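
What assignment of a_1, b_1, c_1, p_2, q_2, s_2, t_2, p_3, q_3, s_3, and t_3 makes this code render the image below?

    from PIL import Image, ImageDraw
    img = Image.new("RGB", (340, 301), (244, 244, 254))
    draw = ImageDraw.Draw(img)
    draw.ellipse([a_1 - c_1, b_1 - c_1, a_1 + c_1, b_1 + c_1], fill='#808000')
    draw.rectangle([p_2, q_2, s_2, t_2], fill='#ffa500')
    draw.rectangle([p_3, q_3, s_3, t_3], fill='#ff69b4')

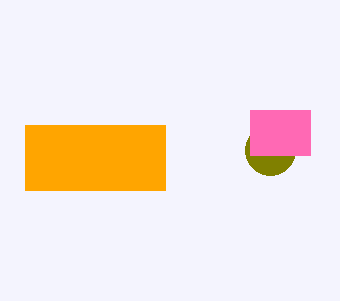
a_1 = 270; b_1 = 150; c_1 = 25; p_2 = 25; q_2 = 125; s_2 = 165; t_2 = 190; p_3 = 250; q_3 = 110; s_3 = 310; t_3 = 155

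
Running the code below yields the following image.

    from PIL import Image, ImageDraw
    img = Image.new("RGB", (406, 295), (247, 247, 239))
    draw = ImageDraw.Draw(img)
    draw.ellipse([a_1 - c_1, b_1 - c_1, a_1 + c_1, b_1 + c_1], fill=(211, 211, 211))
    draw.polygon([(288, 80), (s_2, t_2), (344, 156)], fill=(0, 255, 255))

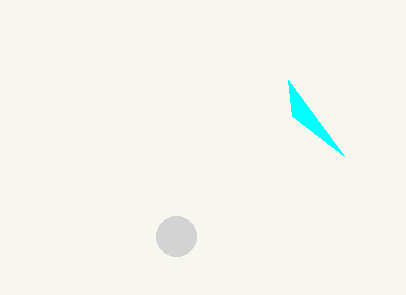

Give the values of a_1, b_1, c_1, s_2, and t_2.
a_1 = 176
b_1 = 236
c_1 = 20
s_2 = 292
t_2 = 116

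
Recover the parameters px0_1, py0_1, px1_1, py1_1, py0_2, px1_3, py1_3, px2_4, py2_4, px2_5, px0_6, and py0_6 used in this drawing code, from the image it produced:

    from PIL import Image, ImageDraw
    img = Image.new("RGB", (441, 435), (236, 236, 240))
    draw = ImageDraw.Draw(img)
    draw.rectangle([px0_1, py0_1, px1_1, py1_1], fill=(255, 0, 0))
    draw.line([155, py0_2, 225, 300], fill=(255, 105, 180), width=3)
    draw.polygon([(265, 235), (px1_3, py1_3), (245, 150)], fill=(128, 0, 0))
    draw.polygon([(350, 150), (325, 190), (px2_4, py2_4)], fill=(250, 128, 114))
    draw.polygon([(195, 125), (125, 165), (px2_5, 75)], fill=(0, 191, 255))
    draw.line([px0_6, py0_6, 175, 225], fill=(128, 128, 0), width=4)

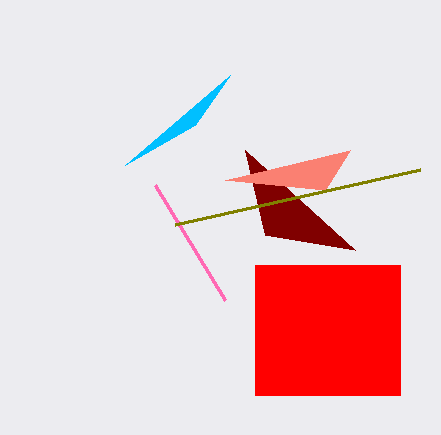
px0_1 = 255
py0_1 = 265
px1_1 = 400
py1_1 = 395
py0_2 = 185
px1_3 = 355
py1_3 = 250
px2_4 = 225
py2_4 = 180
px2_5 = 230
px0_6 = 420
py0_6 = 170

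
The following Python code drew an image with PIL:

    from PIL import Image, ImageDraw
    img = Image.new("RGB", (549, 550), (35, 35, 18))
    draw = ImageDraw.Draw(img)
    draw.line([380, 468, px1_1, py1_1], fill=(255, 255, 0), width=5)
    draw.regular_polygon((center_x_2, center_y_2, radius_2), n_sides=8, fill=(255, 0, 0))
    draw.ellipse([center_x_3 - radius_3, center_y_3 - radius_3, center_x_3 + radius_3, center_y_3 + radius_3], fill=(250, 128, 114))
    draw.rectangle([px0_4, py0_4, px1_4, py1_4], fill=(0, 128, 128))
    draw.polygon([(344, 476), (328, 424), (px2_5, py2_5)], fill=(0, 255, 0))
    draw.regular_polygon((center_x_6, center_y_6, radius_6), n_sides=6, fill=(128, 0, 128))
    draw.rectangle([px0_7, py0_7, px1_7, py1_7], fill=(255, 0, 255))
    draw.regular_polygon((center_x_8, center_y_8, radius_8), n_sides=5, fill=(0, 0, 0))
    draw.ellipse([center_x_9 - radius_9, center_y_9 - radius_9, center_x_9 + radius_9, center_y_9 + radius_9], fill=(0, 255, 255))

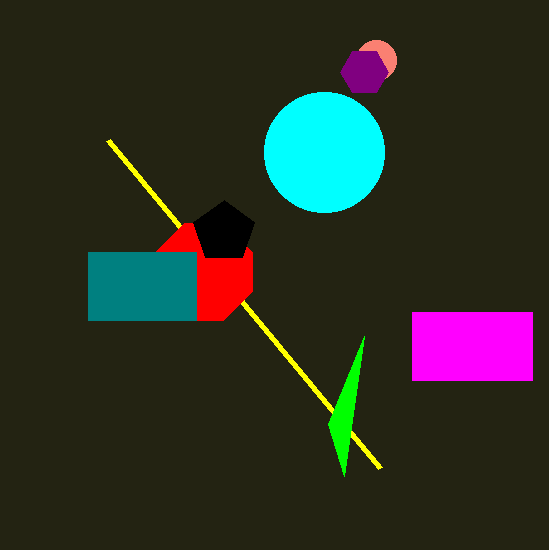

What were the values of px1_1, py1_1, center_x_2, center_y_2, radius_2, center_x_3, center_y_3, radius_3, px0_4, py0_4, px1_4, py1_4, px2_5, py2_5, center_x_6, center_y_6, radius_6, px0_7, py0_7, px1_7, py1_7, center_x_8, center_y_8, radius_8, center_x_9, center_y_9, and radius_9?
px1_1 = 108, py1_1 = 140, center_x_2 = 204, center_y_2 = 272, radius_2 = 52, center_x_3 = 376, center_y_3 = 60, radius_3 = 20, px0_4 = 88, py0_4 = 252, px1_4 = 196, py1_4 = 320, px2_5 = 364, py2_5 = 336, center_x_6 = 364, center_y_6 = 72, radius_6 = 24, px0_7 = 412, py0_7 = 312, px1_7 = 532, py1_7 = 380, center_x_8 = 224, center_y_8 = 232, radius_8 = 32, center_x_9 = 324, center_y_9 = 152, radius_9 = 60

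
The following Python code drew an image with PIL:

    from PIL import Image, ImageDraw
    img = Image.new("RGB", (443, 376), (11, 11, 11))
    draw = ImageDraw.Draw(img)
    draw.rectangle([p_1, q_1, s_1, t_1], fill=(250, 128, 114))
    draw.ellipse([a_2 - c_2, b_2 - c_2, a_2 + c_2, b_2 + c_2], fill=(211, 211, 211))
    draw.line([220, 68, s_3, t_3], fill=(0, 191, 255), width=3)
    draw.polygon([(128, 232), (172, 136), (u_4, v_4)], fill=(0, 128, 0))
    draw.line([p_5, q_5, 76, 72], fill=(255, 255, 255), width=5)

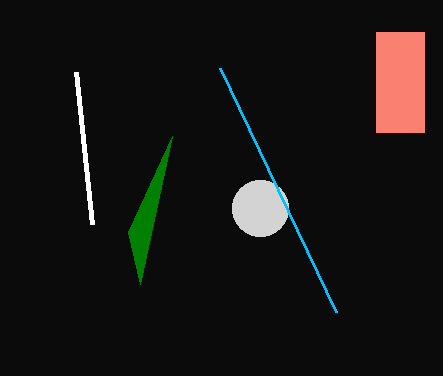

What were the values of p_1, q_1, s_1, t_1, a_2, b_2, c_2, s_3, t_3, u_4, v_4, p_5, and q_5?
p_1 = 376, q_1 = 32, s_1 = 424, t_1 = 132, a_2 = 260, b_2 = 208, c_2 = 28, s_3 = 336, t_3 = 312, u_4 = 140, v_4 = 284, p_5 = 92, q_5 = 224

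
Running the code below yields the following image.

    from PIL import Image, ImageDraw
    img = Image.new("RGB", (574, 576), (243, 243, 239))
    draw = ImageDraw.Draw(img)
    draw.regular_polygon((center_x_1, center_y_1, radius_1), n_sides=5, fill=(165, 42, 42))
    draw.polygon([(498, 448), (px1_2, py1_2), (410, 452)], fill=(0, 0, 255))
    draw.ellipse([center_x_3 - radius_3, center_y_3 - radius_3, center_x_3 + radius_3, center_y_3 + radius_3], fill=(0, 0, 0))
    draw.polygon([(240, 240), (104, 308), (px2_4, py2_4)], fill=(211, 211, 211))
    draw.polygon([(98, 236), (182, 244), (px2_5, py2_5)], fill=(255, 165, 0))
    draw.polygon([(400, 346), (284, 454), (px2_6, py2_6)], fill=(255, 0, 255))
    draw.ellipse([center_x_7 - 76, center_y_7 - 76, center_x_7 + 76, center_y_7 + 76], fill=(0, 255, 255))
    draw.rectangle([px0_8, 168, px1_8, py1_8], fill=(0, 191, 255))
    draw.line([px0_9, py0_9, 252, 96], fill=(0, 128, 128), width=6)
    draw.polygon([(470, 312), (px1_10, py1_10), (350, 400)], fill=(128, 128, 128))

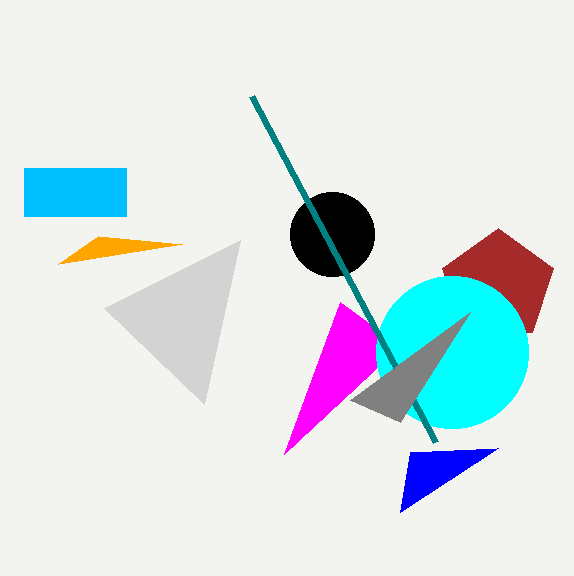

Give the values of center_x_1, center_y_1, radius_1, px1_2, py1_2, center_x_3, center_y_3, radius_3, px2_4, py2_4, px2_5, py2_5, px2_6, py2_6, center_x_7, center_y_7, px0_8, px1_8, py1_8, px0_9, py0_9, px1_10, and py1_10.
center_x_1 = 498, center_y_1 = 286, radius_1 = 58, px1_2 = 400, py1_2 = 512, center_x_3 = 332, center_y_3 = 234, radius_3 = 42, px2_4 = 204, py2_4 = 404, px2_5 = 58, py2_5 = 264, px2_6 = 340, py2_6 = 302, center_x_7 = 452, center_y_7 = 352, px0_8 = 24, px1_8 = 126, py1_8 = 216, px0_9 = 436, py0_9 = 442, px1_10 = 400, py1_10 = 422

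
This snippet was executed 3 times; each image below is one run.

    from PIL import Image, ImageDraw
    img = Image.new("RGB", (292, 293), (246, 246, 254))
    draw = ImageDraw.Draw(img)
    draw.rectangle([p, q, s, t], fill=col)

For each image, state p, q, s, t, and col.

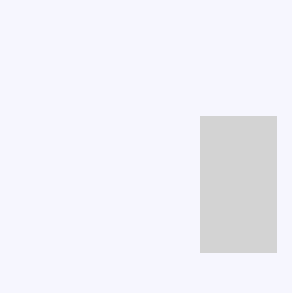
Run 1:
p = 200; q = 116; s = 276; t = 252; col = 'lightgray'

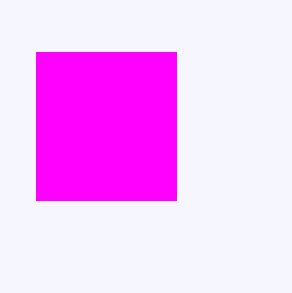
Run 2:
p = 36; q = 52; s = 176; t = 200; col = 'magenta'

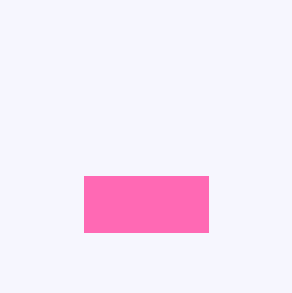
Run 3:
p = 84, q = 176, s = 208, t = 232, col = 'hotpink'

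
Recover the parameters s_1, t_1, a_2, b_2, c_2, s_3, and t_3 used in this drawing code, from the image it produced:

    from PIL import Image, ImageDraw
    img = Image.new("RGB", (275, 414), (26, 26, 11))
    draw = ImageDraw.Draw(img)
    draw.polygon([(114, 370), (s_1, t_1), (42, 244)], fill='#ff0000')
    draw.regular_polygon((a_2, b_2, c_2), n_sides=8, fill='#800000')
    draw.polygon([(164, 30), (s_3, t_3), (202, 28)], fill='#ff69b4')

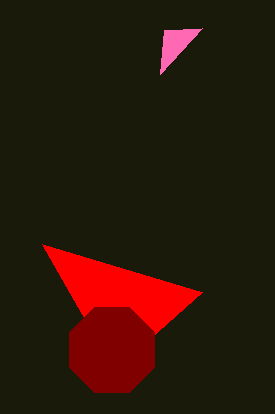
s_1 = 202; t_1 = 292; a_2 = 112; b_2 = 350; c_2 = 46; s_3 = 160; t_3 = 74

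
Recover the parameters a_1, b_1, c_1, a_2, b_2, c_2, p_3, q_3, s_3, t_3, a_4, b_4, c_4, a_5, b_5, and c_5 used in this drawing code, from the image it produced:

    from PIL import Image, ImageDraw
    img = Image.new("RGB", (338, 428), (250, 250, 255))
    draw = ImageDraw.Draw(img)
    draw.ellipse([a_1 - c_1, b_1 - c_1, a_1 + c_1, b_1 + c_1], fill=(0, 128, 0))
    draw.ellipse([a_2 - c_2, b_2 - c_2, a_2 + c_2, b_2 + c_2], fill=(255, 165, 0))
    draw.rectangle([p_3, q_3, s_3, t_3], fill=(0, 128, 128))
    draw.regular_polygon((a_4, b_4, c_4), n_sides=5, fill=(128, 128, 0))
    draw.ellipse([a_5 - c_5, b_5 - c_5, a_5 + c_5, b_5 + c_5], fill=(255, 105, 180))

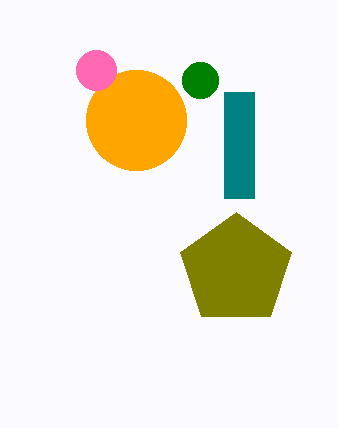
a_1 = 200
b_1 = 80
c_1 = 18
a_2 = 136
b_2 = 120
c_2 = 50
p_3 = 224
q_3 = 92
s_3 = 254
t_3 = 198
a_4 = 236
b_4 = 270
c_4 = 58
a_5 = 96
b_5 = 70
c_5 = 20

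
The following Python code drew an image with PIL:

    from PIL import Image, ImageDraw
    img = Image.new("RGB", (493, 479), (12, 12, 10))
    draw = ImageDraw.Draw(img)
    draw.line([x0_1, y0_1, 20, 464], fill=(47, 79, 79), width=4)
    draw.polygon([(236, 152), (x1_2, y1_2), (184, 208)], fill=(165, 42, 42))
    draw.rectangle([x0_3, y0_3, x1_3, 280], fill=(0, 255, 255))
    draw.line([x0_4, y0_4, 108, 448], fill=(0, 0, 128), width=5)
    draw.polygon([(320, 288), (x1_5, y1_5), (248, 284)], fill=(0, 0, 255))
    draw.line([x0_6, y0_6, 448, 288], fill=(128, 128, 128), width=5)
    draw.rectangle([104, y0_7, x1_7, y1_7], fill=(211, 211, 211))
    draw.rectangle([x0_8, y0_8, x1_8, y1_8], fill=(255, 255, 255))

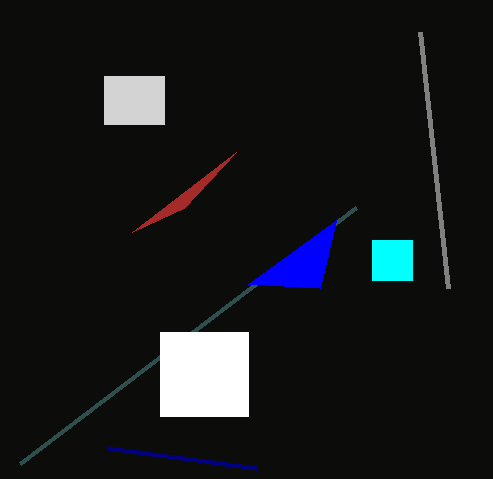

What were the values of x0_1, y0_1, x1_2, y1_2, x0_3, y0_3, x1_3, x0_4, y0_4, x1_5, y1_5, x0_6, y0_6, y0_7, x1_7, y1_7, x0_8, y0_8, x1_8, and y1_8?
x0_1 = 356; y0_1 = 208; x1_2 = 132; y1_2 = 232; x0_3 = 372; y0_3 = 240; x1_3 = 412; x0_4 = 256; y0_4 = 468; x1_5 = 336; y1_5 = 220; x0_6 = 420; y0_6 = 32; y0_7 = 76; x1_7 = 164; y1_7 = 124; x0_8 = 160; y0_8 = 332; x1_8 = 248; y1_8 = 416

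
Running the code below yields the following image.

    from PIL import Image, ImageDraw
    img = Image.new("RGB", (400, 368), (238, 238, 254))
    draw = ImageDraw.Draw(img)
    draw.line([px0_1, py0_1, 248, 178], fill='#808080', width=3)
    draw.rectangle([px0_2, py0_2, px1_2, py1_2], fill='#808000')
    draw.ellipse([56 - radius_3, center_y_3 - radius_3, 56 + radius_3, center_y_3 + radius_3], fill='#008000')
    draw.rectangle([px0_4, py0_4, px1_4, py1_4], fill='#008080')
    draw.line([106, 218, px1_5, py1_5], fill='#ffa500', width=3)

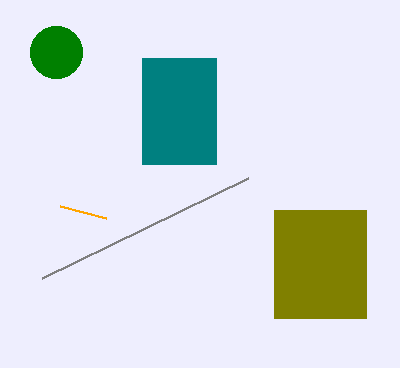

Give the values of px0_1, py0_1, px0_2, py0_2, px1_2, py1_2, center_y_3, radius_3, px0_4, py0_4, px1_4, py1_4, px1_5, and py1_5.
px0_1 = 42; py0_1 = 278; px0_2 = 274; py0_2 = 210; px1_2 = 366; py1_2 = 318; center_y_3 = 52; radius_3 = 26; px0_4 = 142; py0_4 = 58; px1_4 = 216; py1_4 = 164; px1_5 = 60; py1_5 = 206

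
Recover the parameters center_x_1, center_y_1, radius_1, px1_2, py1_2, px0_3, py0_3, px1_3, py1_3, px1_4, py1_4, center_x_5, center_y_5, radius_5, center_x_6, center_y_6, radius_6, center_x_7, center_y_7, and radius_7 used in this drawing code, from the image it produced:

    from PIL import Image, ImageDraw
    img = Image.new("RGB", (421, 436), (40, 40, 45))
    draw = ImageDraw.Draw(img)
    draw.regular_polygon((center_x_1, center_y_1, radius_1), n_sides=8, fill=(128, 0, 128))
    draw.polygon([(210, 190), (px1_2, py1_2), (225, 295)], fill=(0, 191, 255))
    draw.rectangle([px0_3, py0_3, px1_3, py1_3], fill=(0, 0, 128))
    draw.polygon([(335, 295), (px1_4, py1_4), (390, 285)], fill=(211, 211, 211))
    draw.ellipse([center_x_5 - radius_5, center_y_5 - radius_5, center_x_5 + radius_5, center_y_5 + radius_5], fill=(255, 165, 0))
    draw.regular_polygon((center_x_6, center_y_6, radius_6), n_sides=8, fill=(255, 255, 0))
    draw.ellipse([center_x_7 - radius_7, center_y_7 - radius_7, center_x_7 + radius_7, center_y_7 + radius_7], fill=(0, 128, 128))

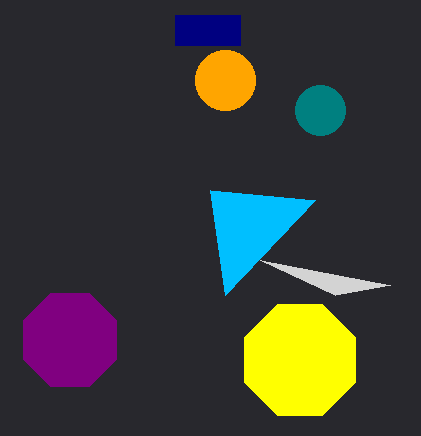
center_x_1 = 70, center_y_1 = 340, radius_1 = 50, px1_2 = 315, py1_2 = 200, px0_3 = 175, py0_3 = 15, px1_3 = 240, py1_3 = 45, px1_4 = 260, py1_4 = 260, center_x_5 = 225, center_y_5 = 80, radius_5 = 30, center_x_6 = 300, center_y_6 = 360, radius_6 = 60, center_x_7 = 320, center_y_7 = 110, radius_7 = 25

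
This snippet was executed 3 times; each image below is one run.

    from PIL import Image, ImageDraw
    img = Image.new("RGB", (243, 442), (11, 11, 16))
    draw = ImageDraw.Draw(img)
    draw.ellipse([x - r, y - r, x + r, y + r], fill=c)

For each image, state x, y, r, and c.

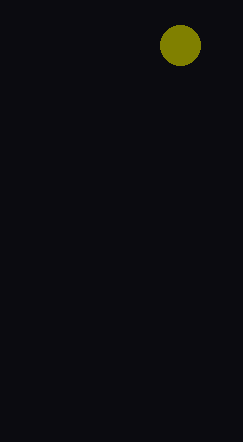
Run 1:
x = 180; y = 45; r = 20; c = 'olive'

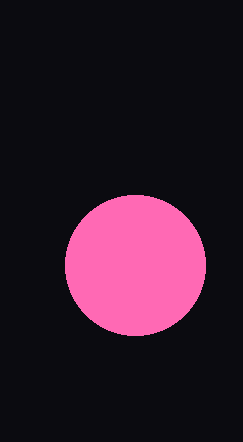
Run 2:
x = 135, y = 265, r = 70, c = 'hotpink'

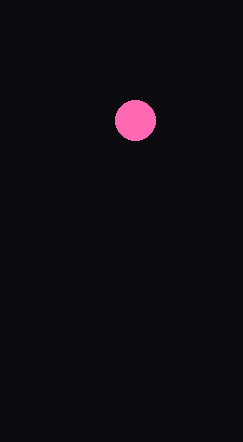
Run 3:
x = 135
y = 120
r = 20
c = 'hotpink'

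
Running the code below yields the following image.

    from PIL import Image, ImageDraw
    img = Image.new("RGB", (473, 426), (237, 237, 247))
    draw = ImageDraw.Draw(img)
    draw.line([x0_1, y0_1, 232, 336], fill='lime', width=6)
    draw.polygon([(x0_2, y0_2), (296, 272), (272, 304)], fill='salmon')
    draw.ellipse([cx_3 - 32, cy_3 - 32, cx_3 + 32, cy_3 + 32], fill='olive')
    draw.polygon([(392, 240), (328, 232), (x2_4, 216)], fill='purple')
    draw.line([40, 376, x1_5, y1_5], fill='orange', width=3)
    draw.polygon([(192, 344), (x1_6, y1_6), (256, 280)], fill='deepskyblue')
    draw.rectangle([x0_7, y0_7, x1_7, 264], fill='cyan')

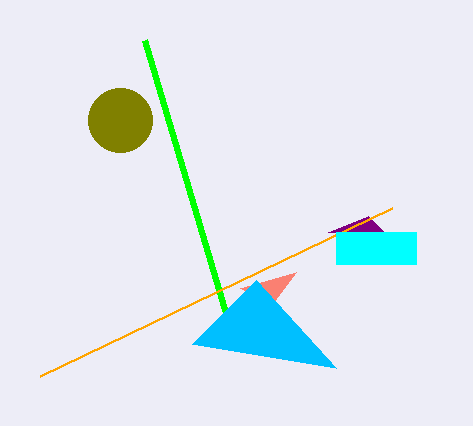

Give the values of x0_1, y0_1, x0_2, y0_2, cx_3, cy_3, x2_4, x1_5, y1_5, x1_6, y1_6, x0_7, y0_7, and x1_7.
x0_1 = 144
y0_1 = 40
x0_2 = 240
y0_2 = 288
cx_3 = 120
cy_3 = 120
x2_4 = 368
x1_5 = 392
y1_5 = 208
x1_6 = 336
y1_6 = 368
x0_7 = 336
y0_7 = 232
x1_7 = 416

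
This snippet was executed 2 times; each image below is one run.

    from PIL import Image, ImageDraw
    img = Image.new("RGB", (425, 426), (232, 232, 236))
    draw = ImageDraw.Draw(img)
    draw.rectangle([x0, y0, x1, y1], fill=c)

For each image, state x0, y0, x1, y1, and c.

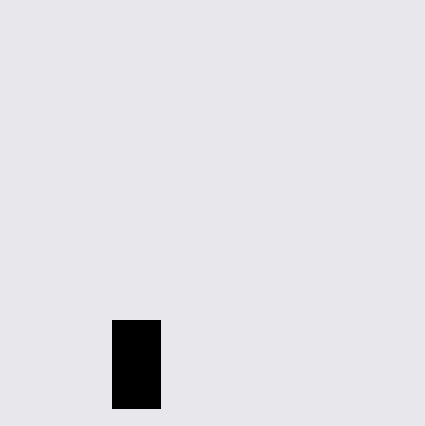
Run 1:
x0 = 112
y0 = 320
x1 = 160
y1 = 408
c = 'black'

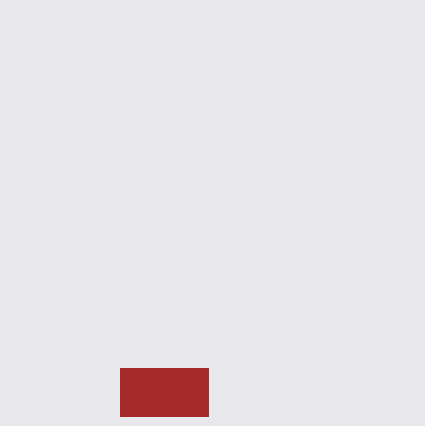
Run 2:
x0 = 120, y0 = 368, x1 = 208, y1 = 416, c = 'brown'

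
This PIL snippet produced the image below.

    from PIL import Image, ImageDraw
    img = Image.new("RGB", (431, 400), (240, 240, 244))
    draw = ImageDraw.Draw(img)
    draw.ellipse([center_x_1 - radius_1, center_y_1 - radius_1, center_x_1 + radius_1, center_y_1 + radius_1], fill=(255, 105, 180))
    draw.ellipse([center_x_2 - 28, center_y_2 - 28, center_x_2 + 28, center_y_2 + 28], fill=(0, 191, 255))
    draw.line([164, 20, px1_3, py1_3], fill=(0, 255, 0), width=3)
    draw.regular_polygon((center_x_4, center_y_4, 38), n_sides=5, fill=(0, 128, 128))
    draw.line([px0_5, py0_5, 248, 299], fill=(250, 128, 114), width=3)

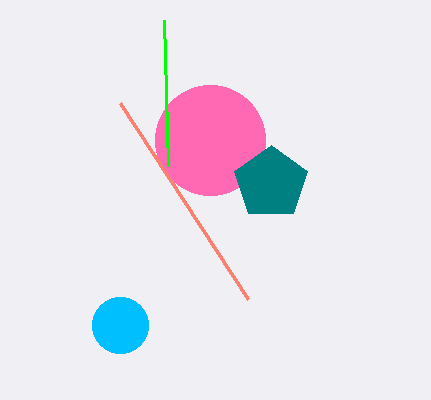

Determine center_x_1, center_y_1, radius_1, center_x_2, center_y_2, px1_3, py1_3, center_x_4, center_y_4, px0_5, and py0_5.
center_x_1 = 210
center_y_1 = 140
radius_1 = 55
center_x_2 = 120
center_y_2 = 325
px1_3 = 168
py1_3 = 166
center_x_4 = 271
center_y_4 = 183
px0_5 = 120
py0_5 = 103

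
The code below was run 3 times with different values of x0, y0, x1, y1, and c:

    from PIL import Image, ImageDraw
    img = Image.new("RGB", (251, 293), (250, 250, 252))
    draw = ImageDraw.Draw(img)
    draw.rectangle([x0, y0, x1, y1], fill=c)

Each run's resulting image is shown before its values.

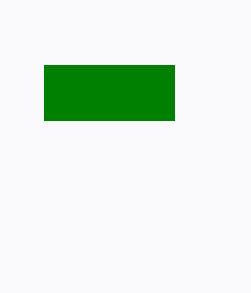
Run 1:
x0 = 44
y0 = 65
x1 = 174
y1 = 120
c = 'green'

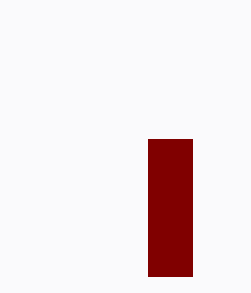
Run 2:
x0 = 148; y0 = 139; x1 = 192; y1 = 276; c = 'maroon'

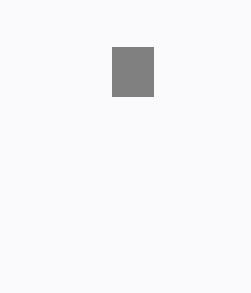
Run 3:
x0 = 112, y0 = 47, x1 = 153, y1 = 96, c = 'gray'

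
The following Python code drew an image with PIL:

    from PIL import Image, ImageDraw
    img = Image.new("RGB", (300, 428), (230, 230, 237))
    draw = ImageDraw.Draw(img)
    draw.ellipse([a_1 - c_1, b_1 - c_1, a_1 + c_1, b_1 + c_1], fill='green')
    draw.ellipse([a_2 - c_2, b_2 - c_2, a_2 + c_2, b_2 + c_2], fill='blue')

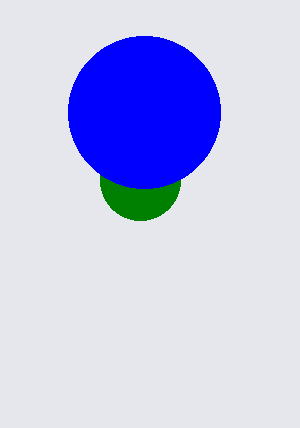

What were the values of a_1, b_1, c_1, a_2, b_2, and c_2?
a_1 = 140, b_1 = 180, c_1 = 40, a_2 = 144, b_2 = 112, c_2 = 76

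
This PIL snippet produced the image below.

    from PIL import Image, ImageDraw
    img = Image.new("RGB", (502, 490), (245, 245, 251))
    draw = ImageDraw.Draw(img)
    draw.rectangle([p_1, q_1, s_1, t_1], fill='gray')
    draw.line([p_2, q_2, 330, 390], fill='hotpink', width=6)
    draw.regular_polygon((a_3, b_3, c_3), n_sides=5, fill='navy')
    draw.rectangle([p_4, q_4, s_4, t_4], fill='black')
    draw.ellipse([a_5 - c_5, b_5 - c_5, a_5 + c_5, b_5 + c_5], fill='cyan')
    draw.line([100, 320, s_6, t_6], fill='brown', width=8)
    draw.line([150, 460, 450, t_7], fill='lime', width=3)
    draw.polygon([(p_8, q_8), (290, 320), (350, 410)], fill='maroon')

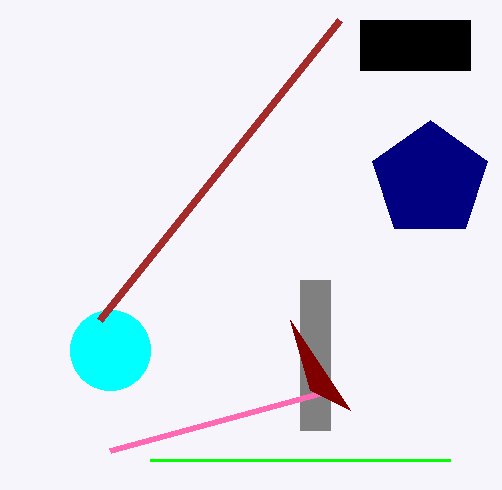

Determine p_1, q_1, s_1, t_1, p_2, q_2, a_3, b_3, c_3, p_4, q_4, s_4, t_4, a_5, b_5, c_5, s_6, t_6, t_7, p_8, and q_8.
p_1 = 300
q_1 = 280
s_1 = 330
t_1 = 430
p_2 = 110
q_2 = 450
a_3 = 430
b_3 = 180
c_3 = 60
p_4 = 360
q_4 = 20
s_4 = 470
t_4 = 70
a_5 = 110
b_5 = 350
c_5 = 40
s_6 = 340
t_6 = 20
t_7 = 460
p_8 = 310
q_8 = 390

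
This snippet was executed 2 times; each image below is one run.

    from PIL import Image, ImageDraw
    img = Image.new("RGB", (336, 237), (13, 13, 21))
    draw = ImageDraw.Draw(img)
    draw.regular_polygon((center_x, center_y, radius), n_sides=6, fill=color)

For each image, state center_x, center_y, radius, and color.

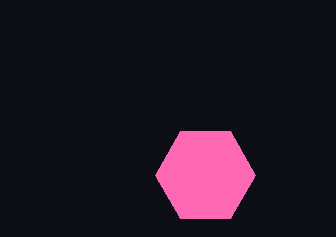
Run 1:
center_x = 205; center_y = 175; radius = 50; color = 'hotpink'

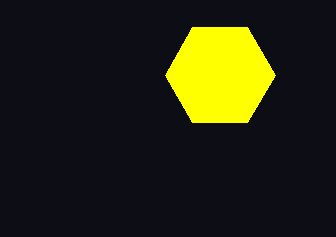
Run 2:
center_x = 220, center_y = 75, radius = 55, color = 'yellow'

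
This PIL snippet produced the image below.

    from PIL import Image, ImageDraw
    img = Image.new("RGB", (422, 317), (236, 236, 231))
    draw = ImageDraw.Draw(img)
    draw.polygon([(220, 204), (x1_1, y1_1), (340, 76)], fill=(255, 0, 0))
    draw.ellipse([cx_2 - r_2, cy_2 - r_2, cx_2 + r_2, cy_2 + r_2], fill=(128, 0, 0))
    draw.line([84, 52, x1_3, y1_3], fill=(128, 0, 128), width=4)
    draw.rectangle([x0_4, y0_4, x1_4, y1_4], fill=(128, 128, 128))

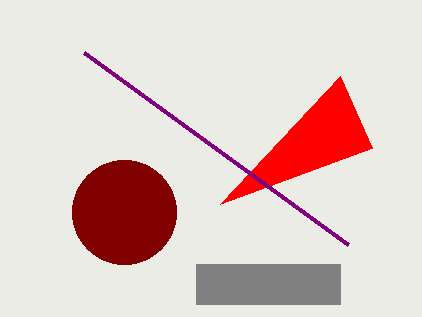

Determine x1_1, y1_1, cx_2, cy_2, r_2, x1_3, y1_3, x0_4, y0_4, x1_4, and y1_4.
x1_1 = 372; y1_1 = 148; cx_2 = 124; cy_2 = 212; r_2 = 52; x1_3 = 348; y1_3 = 244; x0_4 = 196; y0_4 = 264; x1_4 = 340; y1_4 = 304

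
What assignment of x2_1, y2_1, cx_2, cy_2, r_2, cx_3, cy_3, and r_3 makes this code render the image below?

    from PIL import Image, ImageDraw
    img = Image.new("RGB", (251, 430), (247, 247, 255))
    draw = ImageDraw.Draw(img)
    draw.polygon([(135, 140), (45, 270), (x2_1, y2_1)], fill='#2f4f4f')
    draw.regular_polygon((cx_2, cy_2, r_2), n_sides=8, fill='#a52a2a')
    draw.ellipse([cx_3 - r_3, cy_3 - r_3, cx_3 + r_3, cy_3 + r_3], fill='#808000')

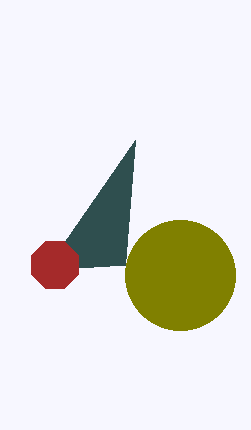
x2_1 = 125
y2_1 = 265
cx_2 = 55
cy_2 = 265
r_2 = 25
cx_3 = 180
cy_3 = 275
r_3 = 55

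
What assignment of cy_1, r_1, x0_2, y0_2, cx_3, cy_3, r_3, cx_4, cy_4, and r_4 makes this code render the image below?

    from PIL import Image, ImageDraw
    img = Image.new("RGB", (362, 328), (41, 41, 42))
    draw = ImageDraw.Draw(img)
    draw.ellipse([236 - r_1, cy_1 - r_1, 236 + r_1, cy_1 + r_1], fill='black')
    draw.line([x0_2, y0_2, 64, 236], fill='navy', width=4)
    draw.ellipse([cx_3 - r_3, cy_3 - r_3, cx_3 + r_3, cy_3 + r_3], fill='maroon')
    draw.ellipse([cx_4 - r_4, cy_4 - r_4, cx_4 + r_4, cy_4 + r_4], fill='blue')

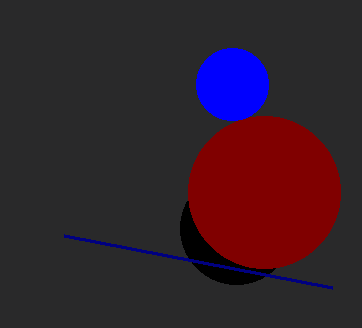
cy_1 = 228; r_1 = 56; x0_2 = 332; y0_2 = 288; cx_3 = 264; cy_3 = 192; r_3 = 76; cx_4 = 232; cy_4 = 84; r_4 = 36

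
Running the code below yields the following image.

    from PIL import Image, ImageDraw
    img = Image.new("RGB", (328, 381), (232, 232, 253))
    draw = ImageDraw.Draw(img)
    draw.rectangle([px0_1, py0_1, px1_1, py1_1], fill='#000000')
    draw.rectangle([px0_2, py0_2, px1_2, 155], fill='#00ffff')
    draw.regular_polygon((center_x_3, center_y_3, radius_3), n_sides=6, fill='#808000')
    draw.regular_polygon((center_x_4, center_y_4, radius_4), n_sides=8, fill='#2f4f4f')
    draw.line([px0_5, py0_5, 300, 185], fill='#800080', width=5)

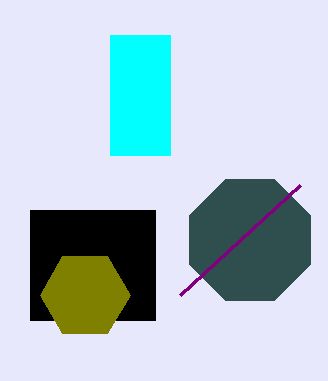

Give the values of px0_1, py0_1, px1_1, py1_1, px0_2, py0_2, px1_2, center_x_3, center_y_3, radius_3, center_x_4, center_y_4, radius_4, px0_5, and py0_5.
px0_1 = 30; py0_1 = 210; px1_1 = 155; py1_1 = 320; px0_2 = 110; py0_2 = 35; px1_2 = 170; center_x_3 = 85; center_y_3 = 295; radius_3 = 45; center_x_4 = 250; center_y_4 = 240; radius_4 = 65; px0_5 = 180; py0_5 = 295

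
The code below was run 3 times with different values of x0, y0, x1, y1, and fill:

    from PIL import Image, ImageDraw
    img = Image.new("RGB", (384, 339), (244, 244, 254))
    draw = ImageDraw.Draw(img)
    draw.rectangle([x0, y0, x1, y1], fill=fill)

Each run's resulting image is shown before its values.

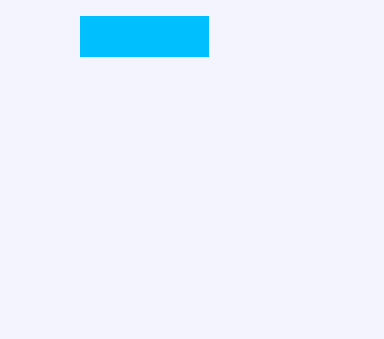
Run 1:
x0 = 80, y0 = 16, x1 = 208, y1 = 56, fill = 'deepskyblue'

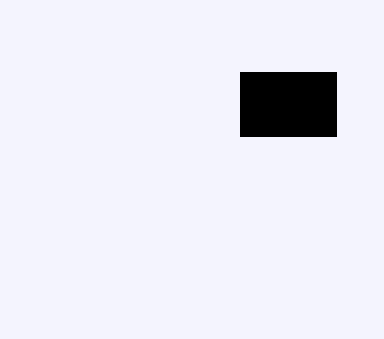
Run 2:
x0 = 240
y0 = 72
x1 = 336
y1 = 136
fill = 'black'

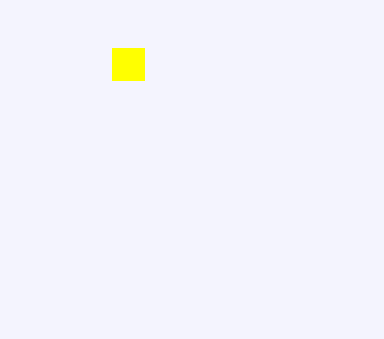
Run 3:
x0 = 112; y0 = 48; x1 = 144; y1 = 80; fill = 'yellow'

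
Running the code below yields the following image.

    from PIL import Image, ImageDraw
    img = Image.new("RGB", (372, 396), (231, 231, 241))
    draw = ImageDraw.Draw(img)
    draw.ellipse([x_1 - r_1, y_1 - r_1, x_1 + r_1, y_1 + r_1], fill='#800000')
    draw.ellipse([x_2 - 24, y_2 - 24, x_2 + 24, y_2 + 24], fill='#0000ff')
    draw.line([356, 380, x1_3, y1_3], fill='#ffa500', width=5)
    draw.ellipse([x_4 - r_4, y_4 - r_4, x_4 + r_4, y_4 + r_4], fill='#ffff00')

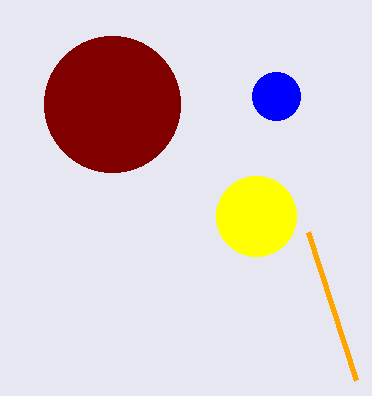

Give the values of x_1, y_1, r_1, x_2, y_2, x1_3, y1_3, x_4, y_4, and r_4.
x_1 = 112, y_1 = 104, r_1 = 68, x_2 = 276, y_2 = 96, x1_3 = 308, y1_3 = 232, x_4 = 256, y_4 = 216, r_4 = 40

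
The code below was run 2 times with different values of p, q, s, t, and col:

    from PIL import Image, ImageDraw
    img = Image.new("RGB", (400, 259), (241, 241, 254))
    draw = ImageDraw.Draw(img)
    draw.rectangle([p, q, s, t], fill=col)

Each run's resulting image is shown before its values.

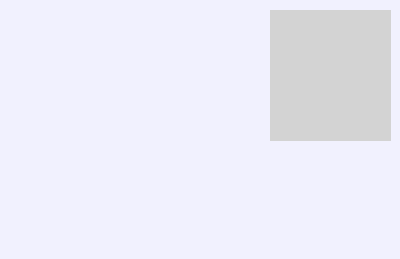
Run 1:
p = 270, q = 10, s = 390, t = 140, col = 'lightgray'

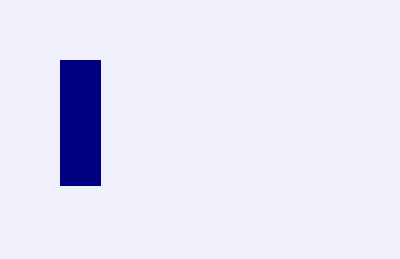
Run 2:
p = 60; q = 60; s = 100; t = 185; col = 'navy'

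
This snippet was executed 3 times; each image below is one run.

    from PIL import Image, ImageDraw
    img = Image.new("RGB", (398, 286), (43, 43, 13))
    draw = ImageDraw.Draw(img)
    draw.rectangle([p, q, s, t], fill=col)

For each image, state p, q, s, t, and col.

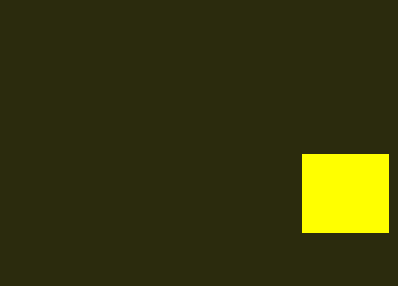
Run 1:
p = 302
q = 154
s = 388
t = 232
col = 'yellow'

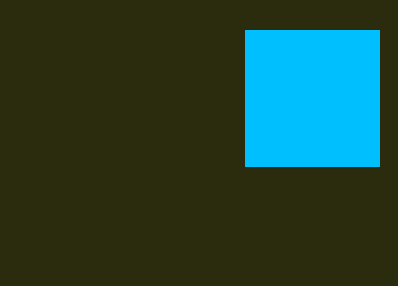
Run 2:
p = 245, q = 30, s = 379, t = 166, col = 'deepskyblue'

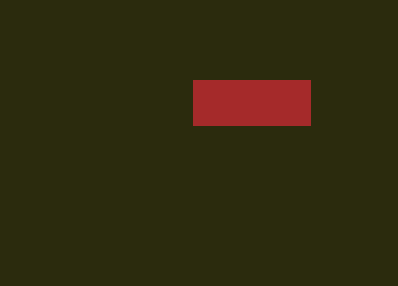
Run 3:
p = 193; q = 80; s = 310; t = 125; col = 'brown'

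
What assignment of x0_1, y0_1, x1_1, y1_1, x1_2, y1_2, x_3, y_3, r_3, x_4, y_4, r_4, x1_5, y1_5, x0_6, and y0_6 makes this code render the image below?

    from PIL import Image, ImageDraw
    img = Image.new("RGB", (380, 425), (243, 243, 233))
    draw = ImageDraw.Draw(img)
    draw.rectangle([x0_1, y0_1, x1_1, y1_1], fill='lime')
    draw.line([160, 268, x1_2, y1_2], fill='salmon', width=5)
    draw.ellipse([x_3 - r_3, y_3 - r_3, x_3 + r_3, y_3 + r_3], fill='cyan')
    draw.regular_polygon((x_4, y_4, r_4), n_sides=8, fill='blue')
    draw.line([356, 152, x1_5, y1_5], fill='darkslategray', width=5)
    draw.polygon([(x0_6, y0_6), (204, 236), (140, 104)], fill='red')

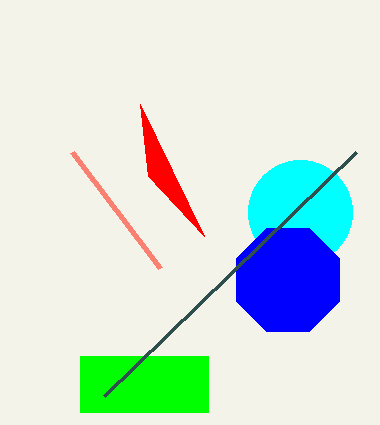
x0_1 = 80, y0_1 = 356, x1_1 = 208, y1_1 = 412, x1_2 = 72, y1_2 = 152, x_3 = 300, y_3 = 212, r_3 = 52, x_4 = 288, y_4 = 280, r_4 = 56, x1_5 = 104, y1_5 = 396, x0_6 = 148, y0_6 = 176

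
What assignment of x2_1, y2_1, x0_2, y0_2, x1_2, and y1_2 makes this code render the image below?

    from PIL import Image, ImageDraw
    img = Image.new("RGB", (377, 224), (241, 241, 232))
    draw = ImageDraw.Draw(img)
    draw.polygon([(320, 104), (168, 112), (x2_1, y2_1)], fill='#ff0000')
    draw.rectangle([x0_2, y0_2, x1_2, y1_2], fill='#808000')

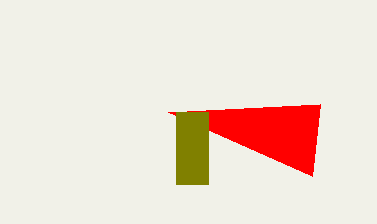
x2_1 = 312, y2_1 = 176, x0_2 = 176, y0_2 = 112, x1_2 = 208, y1_2 = 184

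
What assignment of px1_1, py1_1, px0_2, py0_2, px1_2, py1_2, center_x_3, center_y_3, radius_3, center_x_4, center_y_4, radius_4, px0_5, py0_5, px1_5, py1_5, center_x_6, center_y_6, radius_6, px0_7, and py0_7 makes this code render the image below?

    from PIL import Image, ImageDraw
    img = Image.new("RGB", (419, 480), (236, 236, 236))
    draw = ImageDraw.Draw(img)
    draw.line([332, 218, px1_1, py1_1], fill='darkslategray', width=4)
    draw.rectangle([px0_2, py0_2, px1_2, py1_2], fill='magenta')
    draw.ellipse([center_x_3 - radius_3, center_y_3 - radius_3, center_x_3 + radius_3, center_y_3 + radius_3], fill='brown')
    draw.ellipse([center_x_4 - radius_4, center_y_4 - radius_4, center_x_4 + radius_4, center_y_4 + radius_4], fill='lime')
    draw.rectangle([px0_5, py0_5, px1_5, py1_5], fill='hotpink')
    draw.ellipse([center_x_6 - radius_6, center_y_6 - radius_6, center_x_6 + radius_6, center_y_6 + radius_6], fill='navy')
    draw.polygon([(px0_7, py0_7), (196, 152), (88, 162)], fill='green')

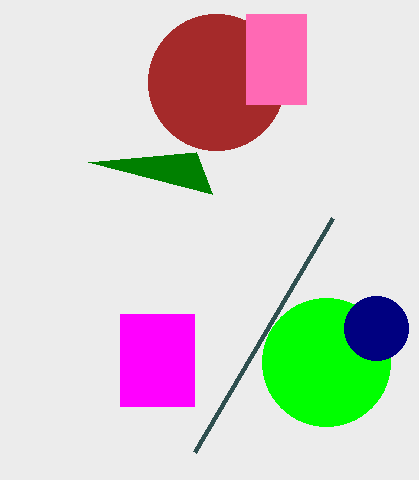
px1_1 = 194, py1_1 = 452, px0_2 = 120, py0_2 = 314, px1_2 = 194, py1_2 = 406, center_x_3 = 216, center_y_3 = 82, radius_3 = 68, center_x_4 = 326, center_y_4 = 362, radius_4 = 64, px0_5 = 246, py0_5 = 14, px1_5 = 306, py1_5 = 104, center_x_6 = 376, center_y_6 = 328, radius_6 = 32, px0_7 = 212, py0_7 = 194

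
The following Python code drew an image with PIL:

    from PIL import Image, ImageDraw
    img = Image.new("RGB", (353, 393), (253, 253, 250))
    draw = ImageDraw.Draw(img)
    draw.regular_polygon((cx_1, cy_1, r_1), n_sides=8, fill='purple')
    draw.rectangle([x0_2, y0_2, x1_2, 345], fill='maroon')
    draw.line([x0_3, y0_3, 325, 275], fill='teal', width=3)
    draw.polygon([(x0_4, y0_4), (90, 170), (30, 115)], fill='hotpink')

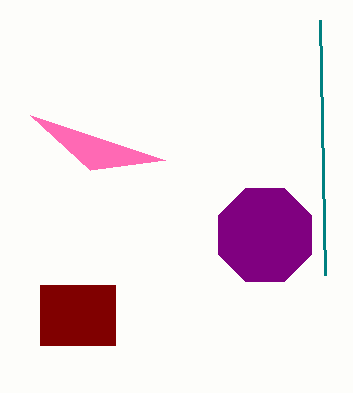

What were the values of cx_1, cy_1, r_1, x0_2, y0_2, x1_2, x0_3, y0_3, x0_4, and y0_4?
cx_1 = 265, cy_1 = 235, r_1 = 50, x0_2 = 40, y0_2 = 285, x1_2 = 115, x0_3 = 320, y0_3 = 20, x0_4 = 165, y0_4 = 160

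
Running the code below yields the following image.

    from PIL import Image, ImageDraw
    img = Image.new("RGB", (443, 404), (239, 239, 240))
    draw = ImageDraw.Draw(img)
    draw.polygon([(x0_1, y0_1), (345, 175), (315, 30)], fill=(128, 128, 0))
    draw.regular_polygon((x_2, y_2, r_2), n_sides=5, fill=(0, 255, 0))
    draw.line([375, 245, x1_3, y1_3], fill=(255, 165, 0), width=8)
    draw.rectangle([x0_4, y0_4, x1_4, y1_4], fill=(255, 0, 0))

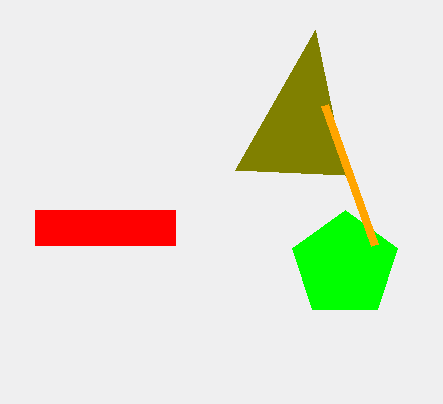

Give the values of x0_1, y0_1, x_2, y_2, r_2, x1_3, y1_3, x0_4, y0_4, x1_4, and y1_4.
x0_1 = 235; y0_1 = 170; x_2 = 345; y_2 = 265; r_2 = 55; x1_3 = 325; y1_3 = 105; x0_4 = 35; y0_4 = 210; x1_4 = 175; y1_4 = 245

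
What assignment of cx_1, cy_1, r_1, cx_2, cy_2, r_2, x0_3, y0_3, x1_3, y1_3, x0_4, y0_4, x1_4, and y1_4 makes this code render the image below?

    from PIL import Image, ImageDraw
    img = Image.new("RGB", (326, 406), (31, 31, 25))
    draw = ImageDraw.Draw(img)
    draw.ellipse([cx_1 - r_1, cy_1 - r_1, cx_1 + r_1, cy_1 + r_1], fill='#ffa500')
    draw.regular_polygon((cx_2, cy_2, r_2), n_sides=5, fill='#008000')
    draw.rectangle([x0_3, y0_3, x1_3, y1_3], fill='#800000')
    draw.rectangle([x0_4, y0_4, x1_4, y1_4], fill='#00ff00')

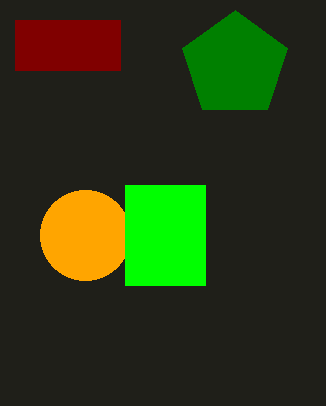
cx_1 = 85; cy_1 = 235; r_1 = 45; cx_2 = 235; cy_2 = 65; r_2 = 55; x0_3 = 15; y0_3 = 20; x1_3 = 120; y1_3 = 70; x0_4 = 125; y0_4 = 185; x1_4 = 205; y1_4 = 285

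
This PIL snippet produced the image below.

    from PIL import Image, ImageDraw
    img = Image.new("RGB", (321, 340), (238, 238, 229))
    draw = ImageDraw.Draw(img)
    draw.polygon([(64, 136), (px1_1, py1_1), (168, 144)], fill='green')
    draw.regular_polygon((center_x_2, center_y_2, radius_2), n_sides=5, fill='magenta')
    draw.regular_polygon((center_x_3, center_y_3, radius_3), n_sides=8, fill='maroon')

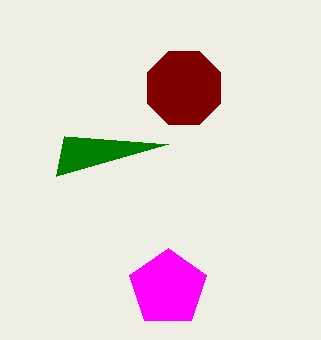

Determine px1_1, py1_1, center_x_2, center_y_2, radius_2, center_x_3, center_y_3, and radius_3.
px1_1 = 56
py1_1 = 176
center_x_2 = 168
center_y_2 = 288
radius_2 = 40
center_x_3 = 184
center_y_3 = 88
radius_3 = 40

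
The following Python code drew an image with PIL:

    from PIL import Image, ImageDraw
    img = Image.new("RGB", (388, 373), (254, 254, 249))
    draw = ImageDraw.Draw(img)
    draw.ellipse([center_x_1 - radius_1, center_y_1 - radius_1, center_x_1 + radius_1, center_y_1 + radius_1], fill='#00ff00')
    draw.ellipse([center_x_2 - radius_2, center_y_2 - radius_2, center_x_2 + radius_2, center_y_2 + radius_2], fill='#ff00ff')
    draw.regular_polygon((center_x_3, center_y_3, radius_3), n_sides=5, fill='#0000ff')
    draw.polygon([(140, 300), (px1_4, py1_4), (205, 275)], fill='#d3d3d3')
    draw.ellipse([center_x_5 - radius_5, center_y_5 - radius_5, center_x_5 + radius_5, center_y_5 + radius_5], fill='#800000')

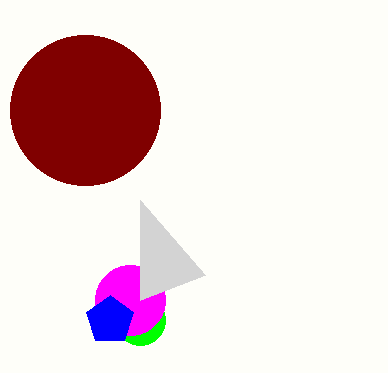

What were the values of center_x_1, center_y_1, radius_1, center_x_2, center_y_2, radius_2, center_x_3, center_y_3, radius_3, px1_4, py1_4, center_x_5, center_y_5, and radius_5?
center_x_1 = 140; center_y_1 = 320; radius_1 = 25; center_x_2 = 130; center_y_2 = 300; radius_2 = 35; center_x_3 = 110; center_y_3 = 320; radius_3 = 25; px1_4 = 140; py1_4 = 200; center_x_5 = 85; center_y_5 = 110; radius_5 = 75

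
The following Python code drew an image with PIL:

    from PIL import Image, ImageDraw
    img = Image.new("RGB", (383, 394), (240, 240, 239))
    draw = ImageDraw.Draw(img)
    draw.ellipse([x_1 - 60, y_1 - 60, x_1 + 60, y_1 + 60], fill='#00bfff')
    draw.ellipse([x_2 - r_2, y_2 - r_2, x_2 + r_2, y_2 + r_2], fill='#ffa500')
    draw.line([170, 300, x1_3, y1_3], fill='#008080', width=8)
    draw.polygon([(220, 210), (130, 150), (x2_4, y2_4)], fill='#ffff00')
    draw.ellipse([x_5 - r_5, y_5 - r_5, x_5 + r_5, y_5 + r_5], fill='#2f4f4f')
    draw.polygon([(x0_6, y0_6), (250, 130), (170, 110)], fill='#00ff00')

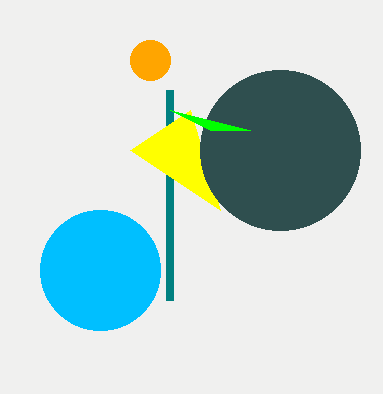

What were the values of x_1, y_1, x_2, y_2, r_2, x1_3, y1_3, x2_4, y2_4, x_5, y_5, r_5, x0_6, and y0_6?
x_1 = 100; y_1 = 270; x_2 = 150; y_2 = 60; r_2 = 20; x1_3 = 170; y1_3 = 90; x2_4 = 190; y2_4 = 110; x_5 = 280; y_5 = 150; r_5 = 80; x0_6 = 210; y0_6 = 130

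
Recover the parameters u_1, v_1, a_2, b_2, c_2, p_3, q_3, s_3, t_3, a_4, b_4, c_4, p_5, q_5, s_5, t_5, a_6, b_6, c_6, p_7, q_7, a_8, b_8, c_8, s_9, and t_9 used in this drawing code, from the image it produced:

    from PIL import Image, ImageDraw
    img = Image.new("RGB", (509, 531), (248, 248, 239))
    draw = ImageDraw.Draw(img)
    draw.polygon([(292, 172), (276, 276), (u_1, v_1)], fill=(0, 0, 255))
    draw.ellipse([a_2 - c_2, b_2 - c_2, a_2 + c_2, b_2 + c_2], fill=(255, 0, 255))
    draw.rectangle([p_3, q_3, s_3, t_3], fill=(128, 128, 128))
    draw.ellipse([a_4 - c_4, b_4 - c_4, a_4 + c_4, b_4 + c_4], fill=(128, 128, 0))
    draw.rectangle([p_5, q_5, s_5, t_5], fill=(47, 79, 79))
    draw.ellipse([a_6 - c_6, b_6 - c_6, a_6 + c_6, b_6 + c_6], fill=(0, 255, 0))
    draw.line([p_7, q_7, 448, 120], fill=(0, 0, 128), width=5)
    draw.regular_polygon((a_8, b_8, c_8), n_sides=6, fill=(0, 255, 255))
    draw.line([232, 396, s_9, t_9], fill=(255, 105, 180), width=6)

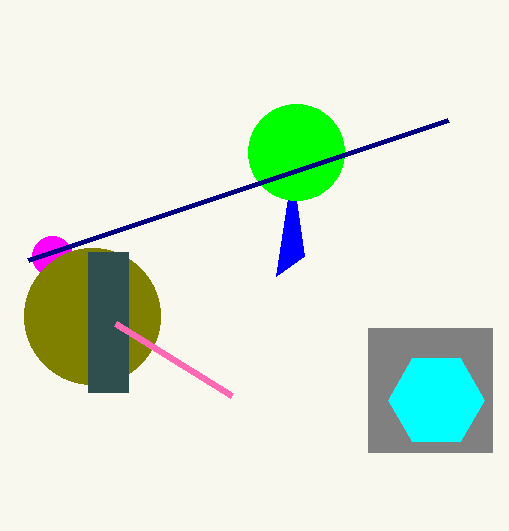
u_1 = 304
v_1 = 256
a_2 = 52
b_2 = 256
c_2 = 20
p_3 = 368
q_3 = 328
s_3 = 492
t_3 = 452
a_4 = 92
b_4 = 316
c_4 = 68
p_5 = 88
q_5 = 252
s_5 = 128
t_5 = 392
a_6 = 296
b_6 = 152
c_6 = 48
p_7 = 28
q_7 = 260
a_8 = 436
b_8 = 400
c_8 = 48
s_9 = 116
t_9 = 324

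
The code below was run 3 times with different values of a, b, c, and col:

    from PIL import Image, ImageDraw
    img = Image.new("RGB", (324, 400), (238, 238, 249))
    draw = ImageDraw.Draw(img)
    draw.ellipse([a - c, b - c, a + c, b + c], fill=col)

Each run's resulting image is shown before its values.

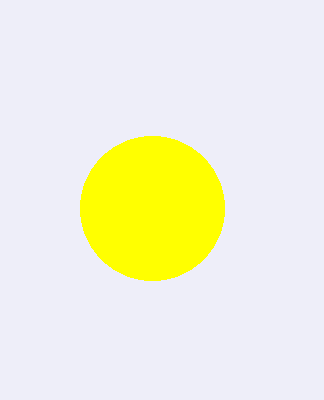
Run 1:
a = 152, b = 208, c = 72, col = 'yellow'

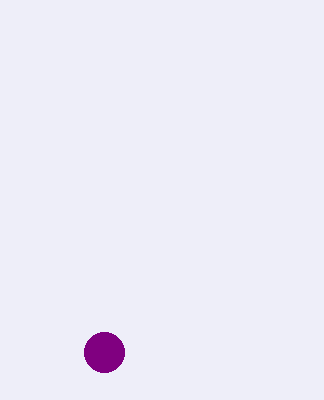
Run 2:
a = 104; b = 352; c = 20; col = 'purple'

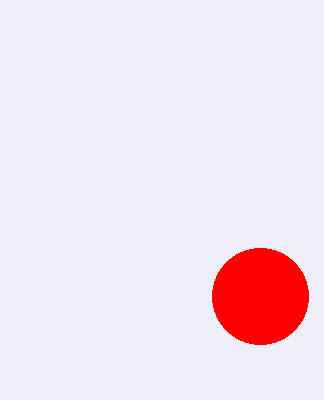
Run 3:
a = 260
b = 296
c = 48
col = 'red'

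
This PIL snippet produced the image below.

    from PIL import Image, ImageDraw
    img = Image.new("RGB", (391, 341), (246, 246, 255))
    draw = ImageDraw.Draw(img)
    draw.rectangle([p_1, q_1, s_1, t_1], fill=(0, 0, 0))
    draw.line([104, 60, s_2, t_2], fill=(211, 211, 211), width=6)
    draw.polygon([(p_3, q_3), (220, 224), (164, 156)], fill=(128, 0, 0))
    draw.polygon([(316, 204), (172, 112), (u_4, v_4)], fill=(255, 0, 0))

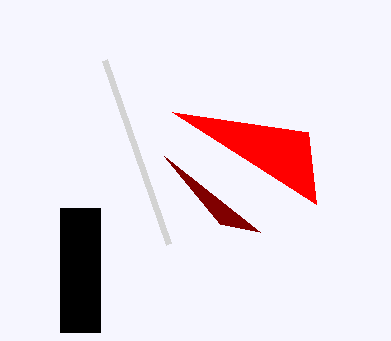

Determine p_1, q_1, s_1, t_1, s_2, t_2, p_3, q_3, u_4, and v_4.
p_1 = 60
q_1 = 208
s_1 = 100
t_1 = 332
s_2 = 168
t_2 = 244
p_3 = 260
q_3 = 232
u_4 = 308
v_4 = 132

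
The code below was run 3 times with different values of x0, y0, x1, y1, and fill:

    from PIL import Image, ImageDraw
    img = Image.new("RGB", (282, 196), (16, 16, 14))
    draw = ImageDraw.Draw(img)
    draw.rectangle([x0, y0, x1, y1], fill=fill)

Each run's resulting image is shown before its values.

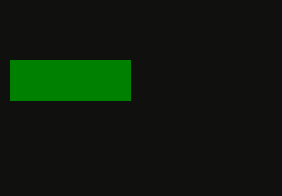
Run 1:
x0 = 10; y0 = 60; x1 = 130; y1 = 100; fill = 'green'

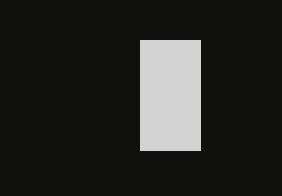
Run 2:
x0 = 140
y0 = 40
x1 = 200
y1 = 150
fill = 'lightgray'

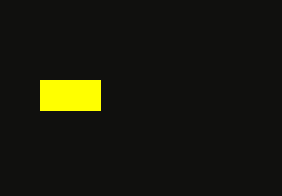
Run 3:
x0 = 40; y0 = 80; x1 = 100; y1 = 110; fill = 'yellow'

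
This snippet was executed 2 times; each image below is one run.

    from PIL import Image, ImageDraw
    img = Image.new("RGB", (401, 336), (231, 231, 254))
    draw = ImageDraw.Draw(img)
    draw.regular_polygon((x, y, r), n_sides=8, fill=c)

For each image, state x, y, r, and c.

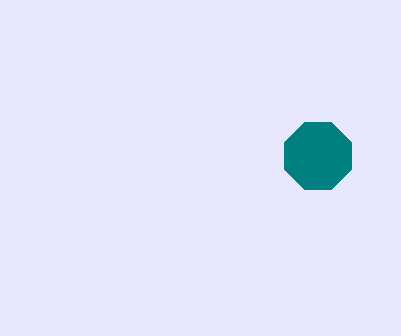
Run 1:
x = 318; y = 156; r = 36; c = 'teal'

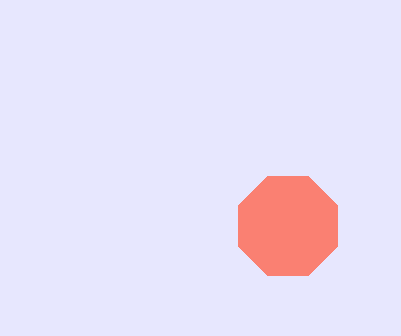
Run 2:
x = 288; y = 226; r = 54; c = 'salmon'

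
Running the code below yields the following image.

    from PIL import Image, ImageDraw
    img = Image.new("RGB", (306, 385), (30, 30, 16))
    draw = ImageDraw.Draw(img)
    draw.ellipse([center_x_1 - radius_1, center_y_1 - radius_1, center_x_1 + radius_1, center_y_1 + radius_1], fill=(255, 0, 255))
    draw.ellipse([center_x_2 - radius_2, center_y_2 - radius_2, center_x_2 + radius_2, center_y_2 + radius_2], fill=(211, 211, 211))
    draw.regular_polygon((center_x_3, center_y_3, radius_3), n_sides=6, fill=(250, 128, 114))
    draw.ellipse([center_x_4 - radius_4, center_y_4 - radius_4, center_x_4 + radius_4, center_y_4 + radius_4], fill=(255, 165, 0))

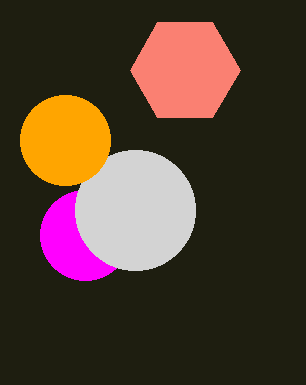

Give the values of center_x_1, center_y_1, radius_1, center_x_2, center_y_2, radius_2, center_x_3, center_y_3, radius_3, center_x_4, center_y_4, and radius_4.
center_x_1 = 85; center_y_1 = 235; radius_1 = 45; center_x_2 = 135; center_y_2 = 210; radius_2 = 60; center_x_3 = 185; center_y_3 = 70; radius_3 = 55; center_x_4 = 65; center_y_4 = 140; radius_4 = 45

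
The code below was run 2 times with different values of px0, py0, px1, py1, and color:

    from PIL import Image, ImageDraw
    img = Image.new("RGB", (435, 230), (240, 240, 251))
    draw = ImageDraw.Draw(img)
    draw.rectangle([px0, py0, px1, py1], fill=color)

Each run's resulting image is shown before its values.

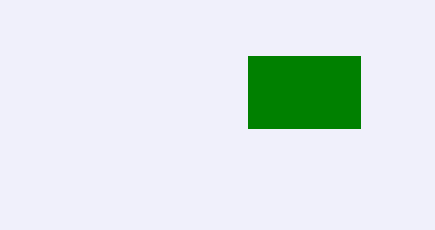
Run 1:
px0 = 248, py0 = 56, px1 = 360, py1 = 128, color = 'green'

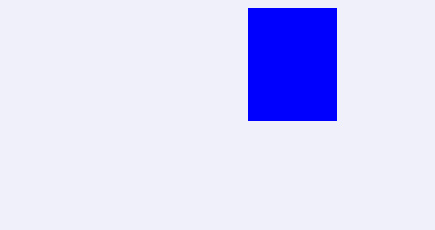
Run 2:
px0 = 248
py0 = 8
px1 = 336
py1 = 120
color = 'blue'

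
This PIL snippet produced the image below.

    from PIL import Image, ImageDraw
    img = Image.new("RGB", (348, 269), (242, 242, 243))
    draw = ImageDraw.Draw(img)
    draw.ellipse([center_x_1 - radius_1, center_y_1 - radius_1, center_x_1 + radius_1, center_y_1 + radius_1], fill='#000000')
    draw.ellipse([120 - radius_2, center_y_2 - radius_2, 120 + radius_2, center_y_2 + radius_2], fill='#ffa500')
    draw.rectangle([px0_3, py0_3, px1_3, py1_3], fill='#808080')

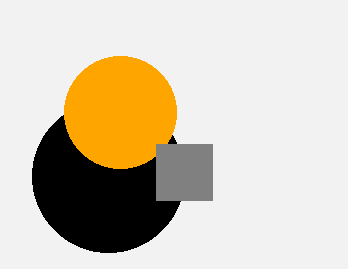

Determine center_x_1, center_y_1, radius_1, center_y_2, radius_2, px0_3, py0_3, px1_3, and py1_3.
center_x_1 = 108
center_y_1 = 176
radius_1 = 76
center_y_2 = 112
radius_2 = 56
px0_3 = 156
py0_3 = 144
px1_3 = 212
py1_3 = 200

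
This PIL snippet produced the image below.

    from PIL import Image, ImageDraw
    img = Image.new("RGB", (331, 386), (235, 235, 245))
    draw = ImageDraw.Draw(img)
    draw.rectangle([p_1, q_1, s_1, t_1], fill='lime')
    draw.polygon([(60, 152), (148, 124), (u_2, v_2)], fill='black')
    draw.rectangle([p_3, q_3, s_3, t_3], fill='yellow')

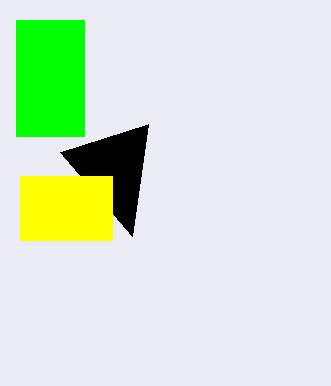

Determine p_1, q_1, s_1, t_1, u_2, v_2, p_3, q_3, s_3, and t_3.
p_1 = 16, q_1 = 20, s_1 = 84, t_1 = 136, u_2 = 132, v_2 = 236, p_3 = 20, q_3 = 176, s_3 = 112, t_3 = 240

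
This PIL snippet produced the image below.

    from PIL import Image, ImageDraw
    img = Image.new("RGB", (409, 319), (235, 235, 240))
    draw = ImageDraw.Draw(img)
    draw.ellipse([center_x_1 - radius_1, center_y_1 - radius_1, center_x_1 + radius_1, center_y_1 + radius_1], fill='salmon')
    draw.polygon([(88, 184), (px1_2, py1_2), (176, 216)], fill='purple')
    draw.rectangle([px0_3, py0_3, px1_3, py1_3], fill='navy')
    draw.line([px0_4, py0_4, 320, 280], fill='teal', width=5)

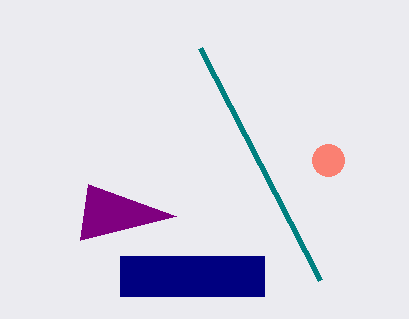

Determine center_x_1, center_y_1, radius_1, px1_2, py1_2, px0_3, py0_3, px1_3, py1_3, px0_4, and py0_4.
center_x_1 = 328, center_y_1 = 160, radius_1 = 16, px1_2 = 80, py1_2 = 240, px0_3 = 120, py0_3 = 256, px1_3 = 264, py1_3 = 296, px0_4 = 200, py0_4 = 48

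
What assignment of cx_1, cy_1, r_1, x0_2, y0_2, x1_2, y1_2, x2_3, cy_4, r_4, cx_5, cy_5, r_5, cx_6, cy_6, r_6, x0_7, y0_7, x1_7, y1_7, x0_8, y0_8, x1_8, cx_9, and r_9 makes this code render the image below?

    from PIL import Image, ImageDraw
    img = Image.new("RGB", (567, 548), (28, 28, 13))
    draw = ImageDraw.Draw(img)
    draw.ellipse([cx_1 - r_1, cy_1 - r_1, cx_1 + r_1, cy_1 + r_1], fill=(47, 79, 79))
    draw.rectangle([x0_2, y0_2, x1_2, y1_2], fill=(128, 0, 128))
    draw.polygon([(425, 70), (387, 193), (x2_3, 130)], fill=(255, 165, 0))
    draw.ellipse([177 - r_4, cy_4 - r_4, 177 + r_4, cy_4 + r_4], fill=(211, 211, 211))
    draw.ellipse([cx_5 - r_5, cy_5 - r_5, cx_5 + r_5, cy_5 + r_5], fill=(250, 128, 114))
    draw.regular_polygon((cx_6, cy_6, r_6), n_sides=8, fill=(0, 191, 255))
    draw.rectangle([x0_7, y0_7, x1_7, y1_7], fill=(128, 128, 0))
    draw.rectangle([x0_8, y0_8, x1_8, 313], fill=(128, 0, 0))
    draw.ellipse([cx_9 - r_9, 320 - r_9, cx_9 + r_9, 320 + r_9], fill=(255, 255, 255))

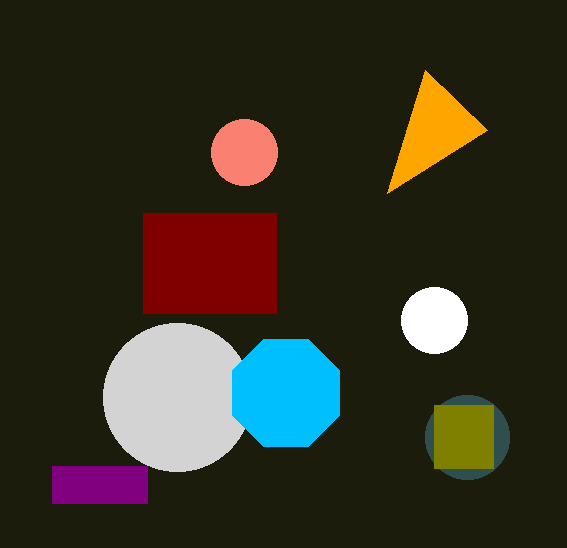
cx_1 = 467; cy_1 = 437; r_1 = 42; x0_2 = 52; y0_2 = 466; x1_2 = 147; y1_2 = 503; x2_3 = 487; cy_4 = 397; r_4 = 74; cx_5 = 244; cy_5 = 152; r_5 = 33; cx_6 = 286; cy_6 = 393; r_6 = 58; x0_7 = 434; y0_7 = 405; x1_7 = 493; y1_7 = 468; x0_8 = 143; y0_8 = 213; x1_8 = 276; cx_9 = 434; r_9 = 33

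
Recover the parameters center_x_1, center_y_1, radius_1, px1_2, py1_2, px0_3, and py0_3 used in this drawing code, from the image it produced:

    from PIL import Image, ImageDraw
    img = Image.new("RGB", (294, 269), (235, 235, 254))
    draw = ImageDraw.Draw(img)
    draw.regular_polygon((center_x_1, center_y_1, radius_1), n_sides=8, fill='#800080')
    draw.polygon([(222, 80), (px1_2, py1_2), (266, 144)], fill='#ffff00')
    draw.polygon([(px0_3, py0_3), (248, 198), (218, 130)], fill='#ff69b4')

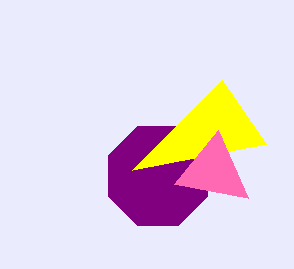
center_x_1 = 158; center_y_1 = 176; radius_1 = 54; px1_2 = 132; py1_2 = 170; px0_3 = 174; py0_3 = 184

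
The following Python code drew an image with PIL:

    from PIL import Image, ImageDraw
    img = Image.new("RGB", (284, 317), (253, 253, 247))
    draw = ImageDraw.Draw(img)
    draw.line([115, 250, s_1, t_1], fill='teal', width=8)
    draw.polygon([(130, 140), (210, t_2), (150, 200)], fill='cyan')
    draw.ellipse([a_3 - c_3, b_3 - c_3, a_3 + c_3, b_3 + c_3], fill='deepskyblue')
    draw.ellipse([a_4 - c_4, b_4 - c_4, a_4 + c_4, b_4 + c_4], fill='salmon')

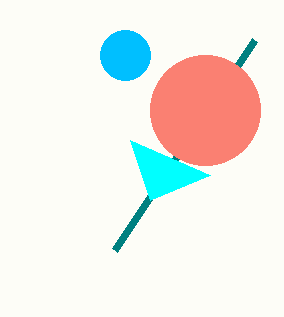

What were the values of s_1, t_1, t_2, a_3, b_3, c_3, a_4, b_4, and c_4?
s_1 = 255; t_1 = 40; t_2 = 175; a_3 = 125; b_3 = 55; c_3 = 25; a_4 = 205; b_4 = 110; c_4 = 55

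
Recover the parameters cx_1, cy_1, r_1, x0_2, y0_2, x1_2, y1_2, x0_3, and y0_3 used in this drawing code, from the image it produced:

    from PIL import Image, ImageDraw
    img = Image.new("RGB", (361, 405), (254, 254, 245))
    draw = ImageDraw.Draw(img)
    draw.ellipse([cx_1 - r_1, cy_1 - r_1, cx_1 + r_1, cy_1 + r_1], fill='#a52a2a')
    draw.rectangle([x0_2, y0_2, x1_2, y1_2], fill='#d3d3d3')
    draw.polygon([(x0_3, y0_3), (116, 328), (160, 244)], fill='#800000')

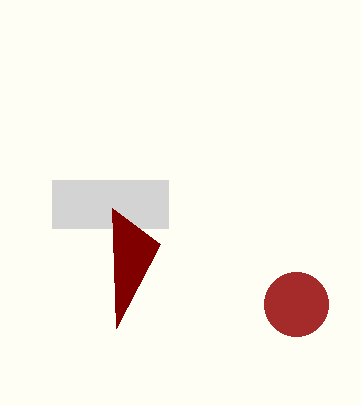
cx_1 = 296, cy_1 = 304, r_1 = 32, x0_2 = 52, y0_2 = 180, x1_2 = 168, y1_2 = 228, x0_3 = 112, y0_3 = 208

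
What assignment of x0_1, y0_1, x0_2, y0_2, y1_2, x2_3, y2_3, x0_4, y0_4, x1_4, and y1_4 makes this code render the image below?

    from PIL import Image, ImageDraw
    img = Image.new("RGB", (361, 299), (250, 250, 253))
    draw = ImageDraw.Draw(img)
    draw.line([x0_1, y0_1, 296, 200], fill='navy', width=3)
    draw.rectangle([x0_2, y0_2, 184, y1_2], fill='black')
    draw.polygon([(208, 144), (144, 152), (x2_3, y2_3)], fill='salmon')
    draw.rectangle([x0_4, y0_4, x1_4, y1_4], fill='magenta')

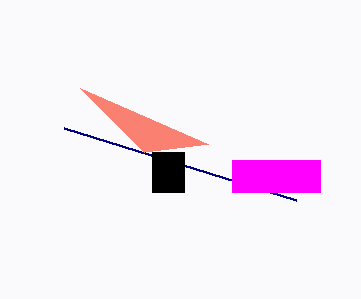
x0_1 = 64; y0_1 = 128; x0_2 = 152; y0_2 = 152; y1_2 = 192; x2_3 = 80; y2_3 = 88; x0_4 = 232; y0_4 = 160; x1_4 = 320; y1_4 = 192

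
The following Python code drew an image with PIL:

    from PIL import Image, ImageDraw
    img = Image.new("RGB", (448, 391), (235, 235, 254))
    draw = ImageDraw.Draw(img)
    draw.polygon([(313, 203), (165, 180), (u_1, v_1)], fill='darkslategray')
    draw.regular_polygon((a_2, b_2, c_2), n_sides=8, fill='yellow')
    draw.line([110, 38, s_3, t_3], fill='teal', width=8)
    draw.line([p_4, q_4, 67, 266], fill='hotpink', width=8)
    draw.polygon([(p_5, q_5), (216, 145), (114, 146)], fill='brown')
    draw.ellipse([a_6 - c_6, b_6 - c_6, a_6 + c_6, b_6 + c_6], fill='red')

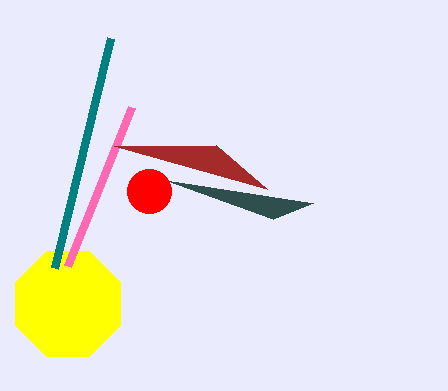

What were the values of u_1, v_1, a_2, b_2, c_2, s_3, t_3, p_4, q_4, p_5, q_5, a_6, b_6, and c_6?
u_1 = 273; v_1 = 219; a_2 = 68; b_2 = 304; c_2 = 57; s_3 = 54; t_3 = 268; p_4 = 131; q_4 = 107; p_5 = 267; q_5 = 189; a_6 = 149; b_6 = 191; c_6 = 22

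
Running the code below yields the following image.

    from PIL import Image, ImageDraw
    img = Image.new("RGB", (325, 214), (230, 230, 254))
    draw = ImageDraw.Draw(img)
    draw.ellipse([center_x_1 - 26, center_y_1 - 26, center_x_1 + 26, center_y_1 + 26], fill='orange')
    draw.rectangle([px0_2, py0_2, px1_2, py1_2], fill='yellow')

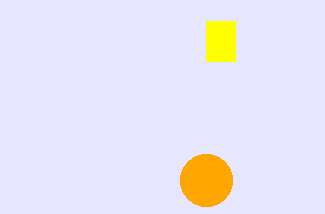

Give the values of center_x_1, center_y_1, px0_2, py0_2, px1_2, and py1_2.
center_x_1 = 206
center_y_1 = 180
px0_2 = 206
py0_2 = 21
px1_2 = 235
py1_2 = 61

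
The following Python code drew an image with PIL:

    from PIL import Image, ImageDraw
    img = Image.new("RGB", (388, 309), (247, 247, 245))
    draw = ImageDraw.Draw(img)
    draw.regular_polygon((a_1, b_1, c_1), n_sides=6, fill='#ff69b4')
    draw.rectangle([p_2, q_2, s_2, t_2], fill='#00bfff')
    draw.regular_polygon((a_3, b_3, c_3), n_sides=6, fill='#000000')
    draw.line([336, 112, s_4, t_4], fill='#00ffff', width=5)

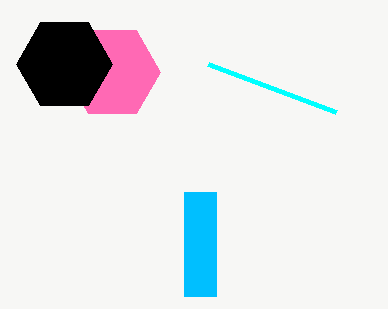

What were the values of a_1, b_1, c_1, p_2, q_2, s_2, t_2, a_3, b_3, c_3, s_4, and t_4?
a_1 = 112; b_1 = 72; c_1 = 48; p_2 = 184; q_2 = 192; s_2 = 216; t_2 = 296; a_3 = 64; b_3 = 64; c_3 = 48; s_4 = 208; t_4 = 64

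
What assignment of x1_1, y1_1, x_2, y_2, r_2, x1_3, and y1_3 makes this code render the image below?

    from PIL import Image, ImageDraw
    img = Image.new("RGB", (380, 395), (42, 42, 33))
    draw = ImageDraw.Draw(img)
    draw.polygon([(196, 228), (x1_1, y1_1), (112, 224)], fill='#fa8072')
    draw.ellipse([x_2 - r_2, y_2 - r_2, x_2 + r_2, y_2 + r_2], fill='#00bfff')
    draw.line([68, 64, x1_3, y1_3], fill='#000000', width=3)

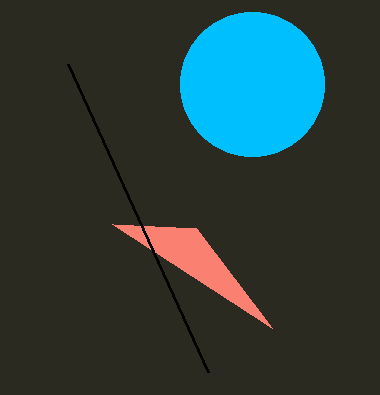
x1_1 = 272; y1_1 = 328; x_2 = 252; y_2 = 84; r_2 = 72; x1_3 = 208; y1_3 = 372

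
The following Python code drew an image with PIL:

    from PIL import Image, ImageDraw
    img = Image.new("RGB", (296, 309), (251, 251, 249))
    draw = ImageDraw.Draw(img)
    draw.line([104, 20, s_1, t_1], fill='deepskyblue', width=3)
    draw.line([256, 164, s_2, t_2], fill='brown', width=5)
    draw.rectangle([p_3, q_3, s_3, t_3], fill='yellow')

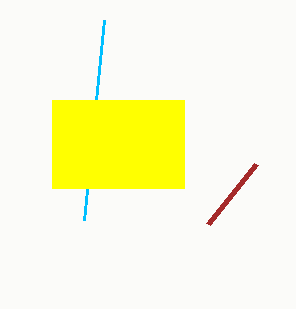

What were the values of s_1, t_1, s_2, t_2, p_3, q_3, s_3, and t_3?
s_1 = 84; t_1 = 220; s_2 = 208; t_2 = 224; p_3 = 52; q_3 = 100; s_3 = 184; t_3 = 188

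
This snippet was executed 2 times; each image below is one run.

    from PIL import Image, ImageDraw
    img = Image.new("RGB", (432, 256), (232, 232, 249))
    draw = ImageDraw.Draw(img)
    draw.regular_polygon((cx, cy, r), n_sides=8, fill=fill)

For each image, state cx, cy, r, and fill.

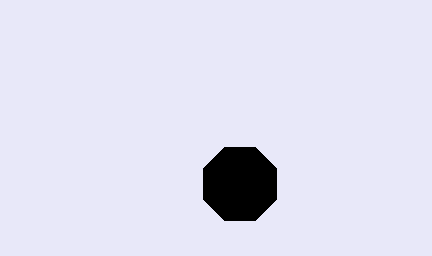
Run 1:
cx = 240; cy = 184; r = 40; fill = 'black'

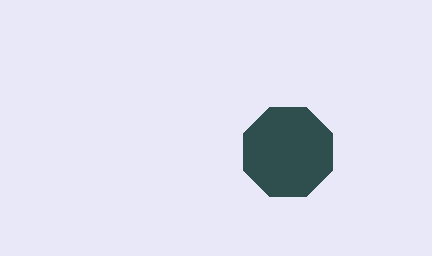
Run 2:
cx = 288, cy = 152, r = 48, fill = 'darkslategray'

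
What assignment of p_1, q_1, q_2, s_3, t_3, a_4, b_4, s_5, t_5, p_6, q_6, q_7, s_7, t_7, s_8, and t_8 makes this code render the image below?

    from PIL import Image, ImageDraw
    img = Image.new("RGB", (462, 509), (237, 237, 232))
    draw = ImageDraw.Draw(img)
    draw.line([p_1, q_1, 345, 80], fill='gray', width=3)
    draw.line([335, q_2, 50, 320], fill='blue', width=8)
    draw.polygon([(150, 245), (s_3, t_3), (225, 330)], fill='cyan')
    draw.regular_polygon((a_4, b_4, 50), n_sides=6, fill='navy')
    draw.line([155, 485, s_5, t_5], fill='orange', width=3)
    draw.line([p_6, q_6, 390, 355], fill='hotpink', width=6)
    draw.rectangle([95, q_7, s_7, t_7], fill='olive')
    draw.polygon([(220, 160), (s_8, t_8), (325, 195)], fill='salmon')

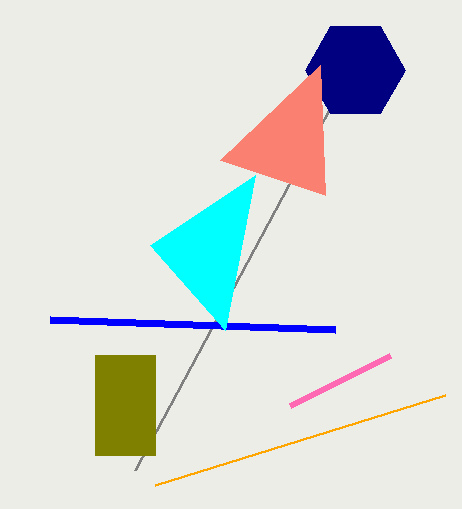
p_1 = 135, q_1 = 470, q_2 = 330, s_3 = 255, t_3 = 175, a_4 = 355, b_4 = 70, s_5 = 445, t_5 = 395, p_6 = 290, q_6 = 405, q_7 = 355, s_7 = 155, t_7 = 455, s_8 = 320, t_8 = 65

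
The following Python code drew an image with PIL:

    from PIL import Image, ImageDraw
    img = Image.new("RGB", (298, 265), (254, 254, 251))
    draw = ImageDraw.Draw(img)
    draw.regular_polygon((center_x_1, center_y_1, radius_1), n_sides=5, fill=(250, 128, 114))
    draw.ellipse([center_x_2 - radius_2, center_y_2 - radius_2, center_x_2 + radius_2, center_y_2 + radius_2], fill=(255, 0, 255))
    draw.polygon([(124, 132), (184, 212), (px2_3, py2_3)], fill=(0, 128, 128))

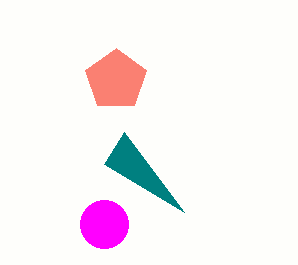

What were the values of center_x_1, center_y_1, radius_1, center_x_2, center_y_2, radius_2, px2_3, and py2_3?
center_x_1 = 116; center_y_1 = 80; radius_1 = 32; center_x_2 = 104; center_y_2 = 224; radius_2 = 24; px2_3 = 104; py2_3 = 164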